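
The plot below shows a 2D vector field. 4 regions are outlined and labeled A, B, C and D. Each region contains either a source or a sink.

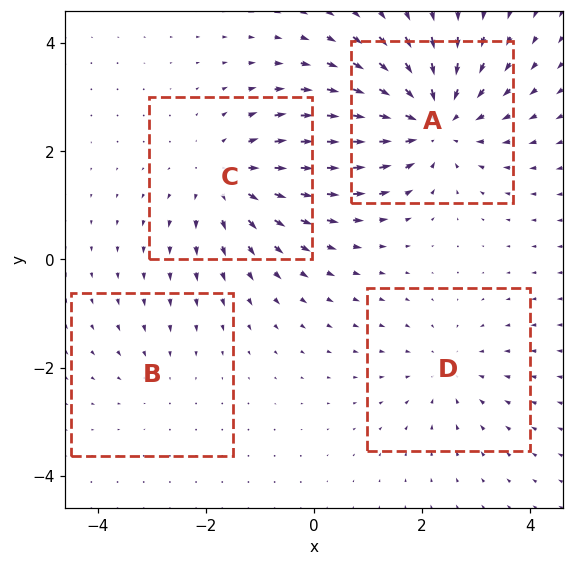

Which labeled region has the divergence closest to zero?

B

Divergence at each region's feature centre — A: about -6, B: about -2, C: about +4, D: about -3. Region B is closest to zero.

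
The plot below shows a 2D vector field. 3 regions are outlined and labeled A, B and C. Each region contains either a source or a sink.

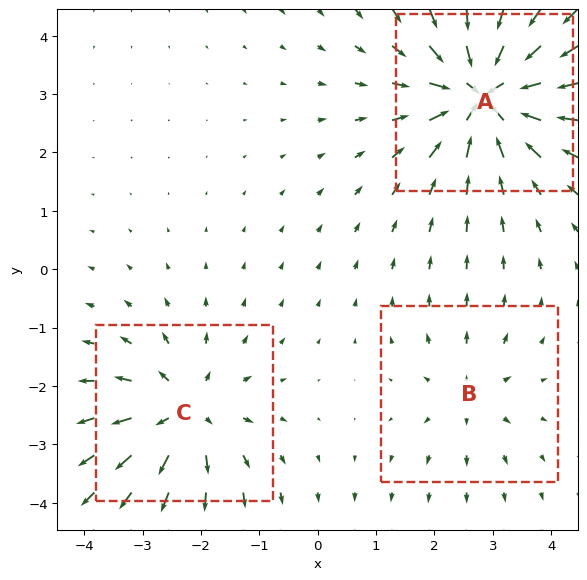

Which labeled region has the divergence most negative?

A

Divergence at each region's feature centre — A: about -6, B: about +2, C: about +4. Region A is most negative.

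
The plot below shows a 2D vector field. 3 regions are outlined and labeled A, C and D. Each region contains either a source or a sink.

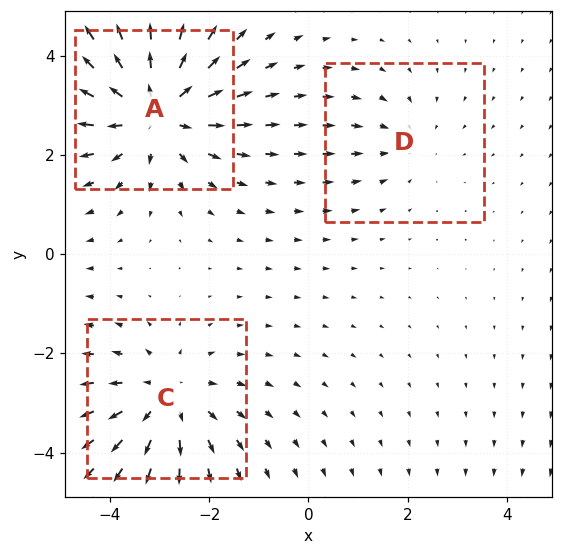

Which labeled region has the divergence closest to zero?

Divergence at each region's feature centre — A: about +4, C: about +3, D: about -2. Region D is closest to zero.

D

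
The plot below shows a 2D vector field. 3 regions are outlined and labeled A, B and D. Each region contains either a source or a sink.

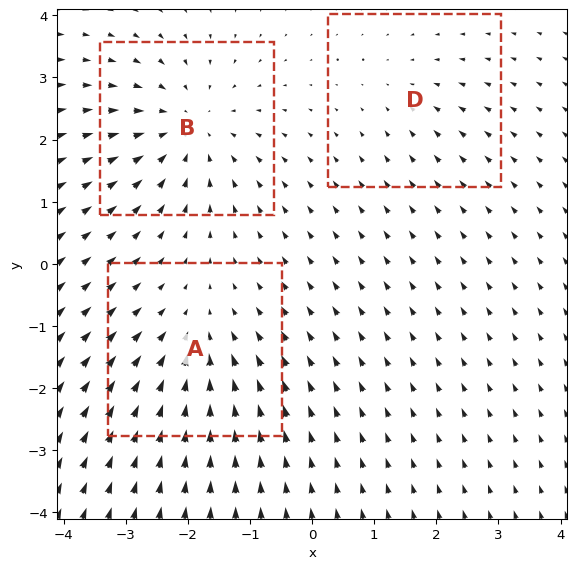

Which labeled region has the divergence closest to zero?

D

Divergence at each region's feature centre — A: about -3, B: about -4, D: about -2. Region D is closest to zero.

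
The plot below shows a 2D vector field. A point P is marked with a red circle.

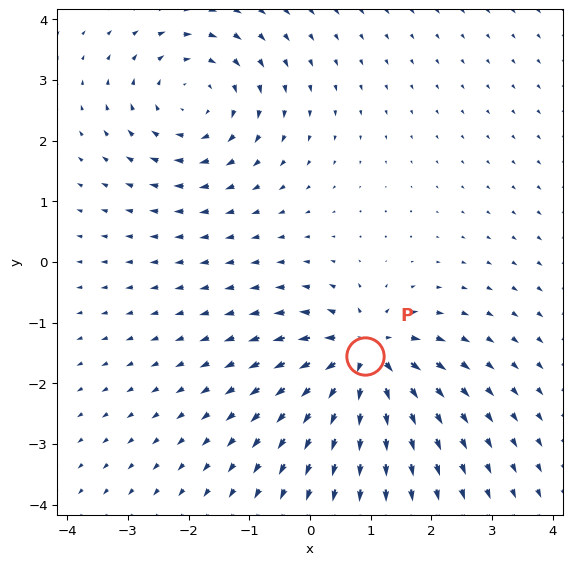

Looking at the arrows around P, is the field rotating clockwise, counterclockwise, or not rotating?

not rotating

Near P at (0.9, -1.5) the arrows show no circulation. The curl there is ≈0.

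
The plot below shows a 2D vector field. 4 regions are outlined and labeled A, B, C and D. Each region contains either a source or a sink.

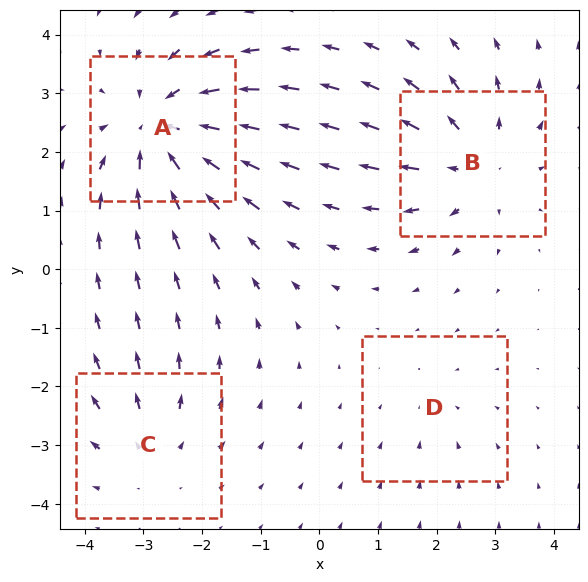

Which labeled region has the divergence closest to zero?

D

Divergence at each region's feature centre — A: about -6, B: about +4, C: about +3, D: about -2. Region D is closest to zero.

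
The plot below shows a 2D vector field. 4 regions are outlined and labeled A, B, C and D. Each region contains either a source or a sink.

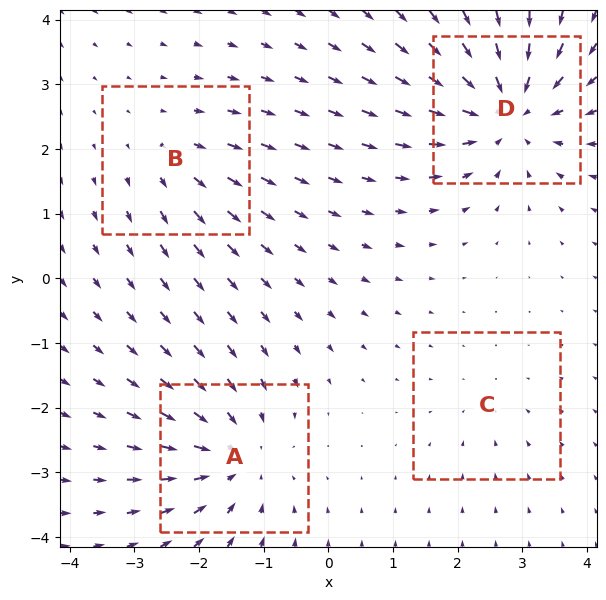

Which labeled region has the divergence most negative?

Divergence at each region's feature centre — A: about -5, B: about +3, C: about -2, D: about -7. Region D is most negative.

D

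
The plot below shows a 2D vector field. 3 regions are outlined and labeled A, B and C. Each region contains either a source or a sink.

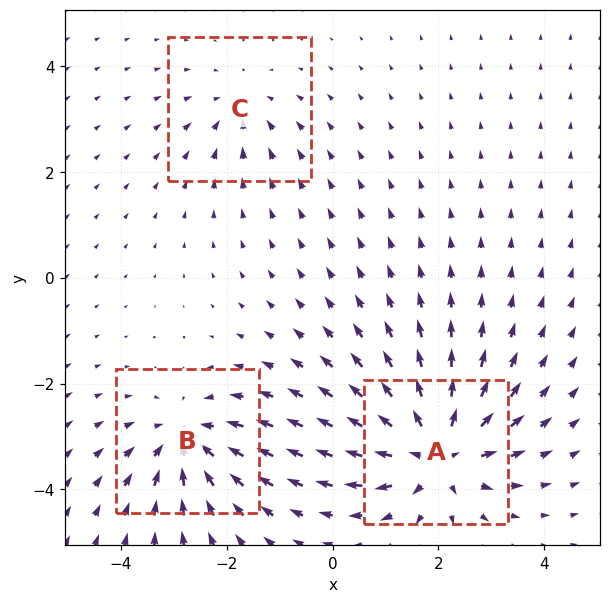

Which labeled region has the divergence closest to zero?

Divergence at each region's feature centre — A: about +6, B: about -4, C: about -2. Region C is closest to zero.

C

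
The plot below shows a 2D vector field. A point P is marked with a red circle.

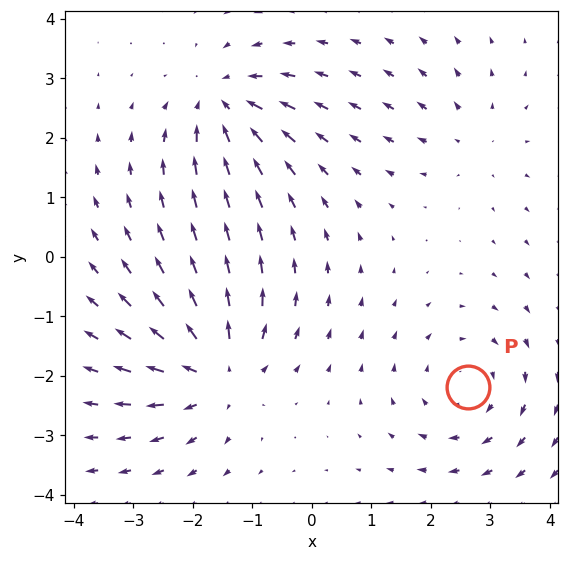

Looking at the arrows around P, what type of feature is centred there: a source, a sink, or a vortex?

vortex

At P (2.6, -2.2) the arrows circulate clockwise. Divergence ≈0, curl about -3 — near-zero divergence with nonzero curl is a vortex.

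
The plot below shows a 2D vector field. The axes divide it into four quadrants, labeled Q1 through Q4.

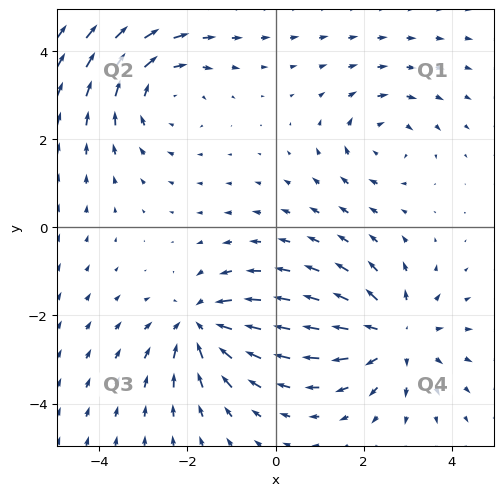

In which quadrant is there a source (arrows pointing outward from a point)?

The source sits at approximately (2.7, -2.5), which lies in quadrant Q4. The divergence there is about +4, positive as expected for a source.

Q4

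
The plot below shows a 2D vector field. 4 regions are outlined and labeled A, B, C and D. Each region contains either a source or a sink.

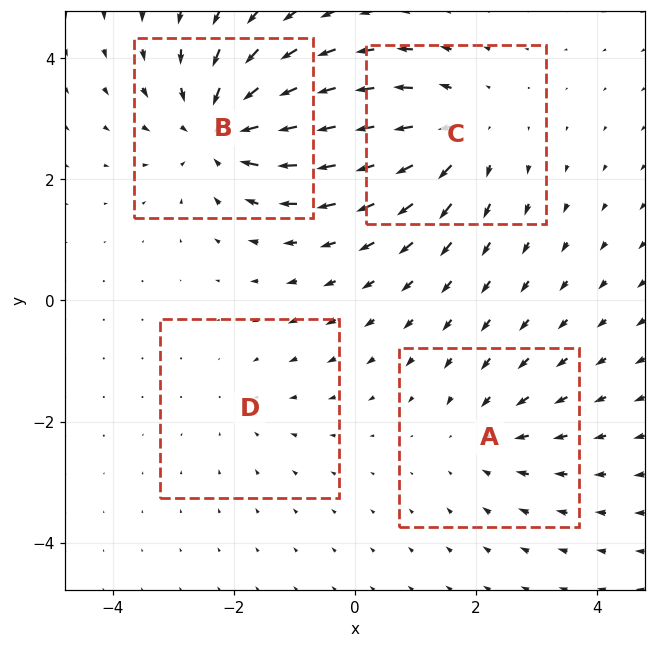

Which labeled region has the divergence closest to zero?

Divergence at each region's feature centre — A: about -3, B: about -6, C: about +5, D: about -2. Region D is closest to zero.

D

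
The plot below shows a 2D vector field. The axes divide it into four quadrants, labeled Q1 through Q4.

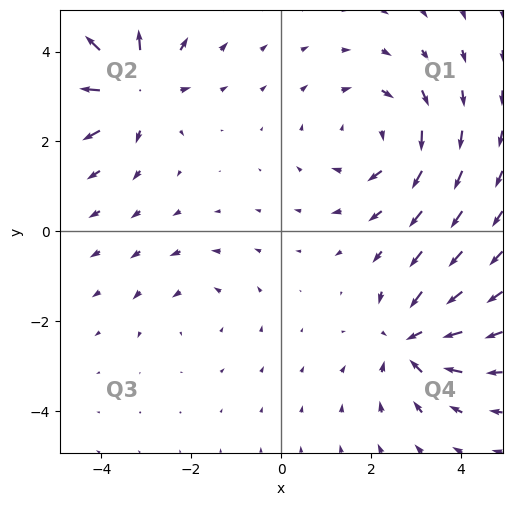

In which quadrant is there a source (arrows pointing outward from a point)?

Q2

The source sits at approximately (-3.3, 3.2), which lies in quadrant Q2. The divergence there is about +6, positive as expected for a source.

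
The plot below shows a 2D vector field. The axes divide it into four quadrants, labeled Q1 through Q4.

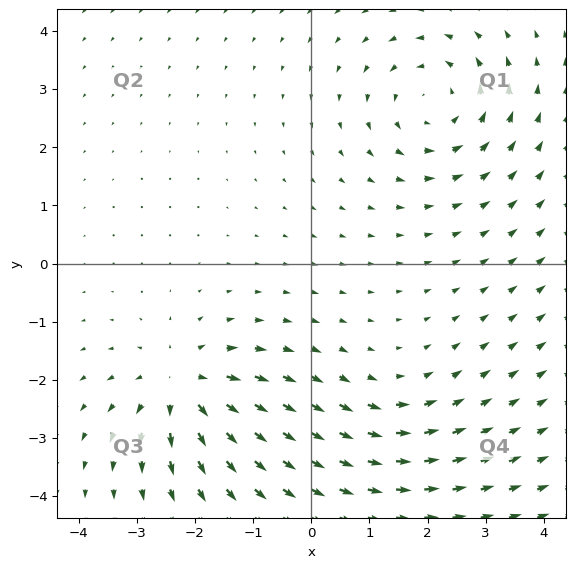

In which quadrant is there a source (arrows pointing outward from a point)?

Q3

The source sits at approximately (-2.2, -2.1), which lies in quadrant Q3. The divergence there is about +6, positive as expected for a source.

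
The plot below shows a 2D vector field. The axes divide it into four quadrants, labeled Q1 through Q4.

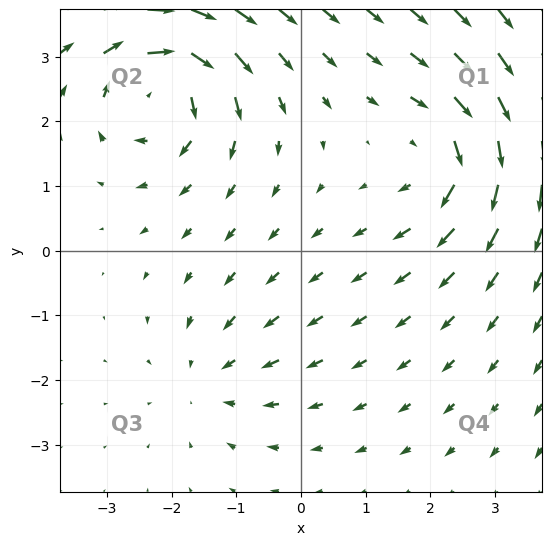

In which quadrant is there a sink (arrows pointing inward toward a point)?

The sink sits at approximately (-1.4, -2.0), which lies in quadrant Q3. The divergence there is about -2, negative as expected for a sink.

Q3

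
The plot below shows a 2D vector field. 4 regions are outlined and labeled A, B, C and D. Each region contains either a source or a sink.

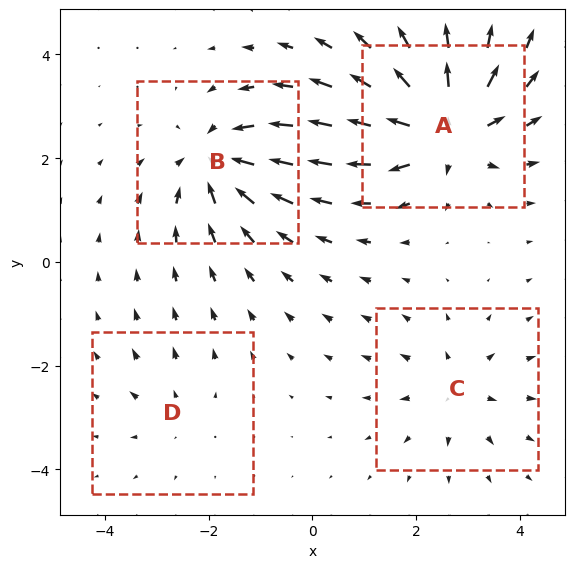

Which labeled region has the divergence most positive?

Divergence at each region's feature centre — A: about +8, B: about -6, C: about +3, D: about +2. Region A is most positive.

A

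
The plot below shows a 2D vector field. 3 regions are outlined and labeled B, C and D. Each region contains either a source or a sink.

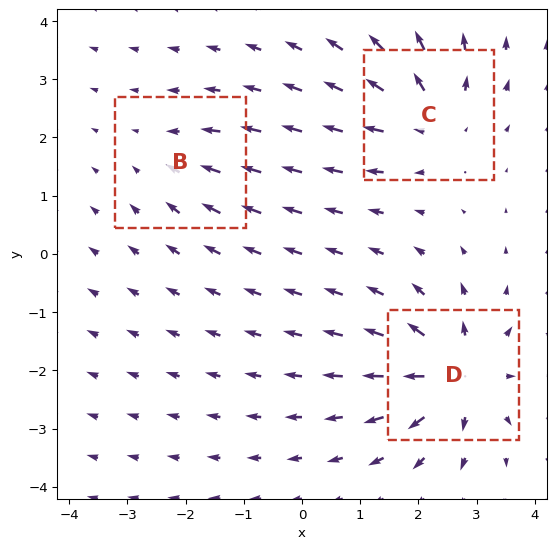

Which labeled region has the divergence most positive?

D

Divergence at each region's feature centre — B: about -2, C: about +4, D: about +6. Region D is most positive.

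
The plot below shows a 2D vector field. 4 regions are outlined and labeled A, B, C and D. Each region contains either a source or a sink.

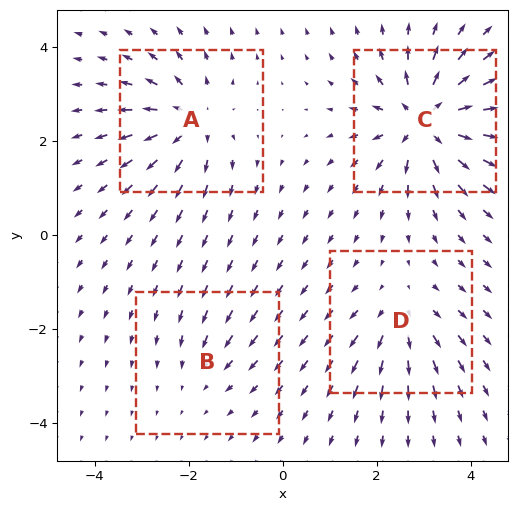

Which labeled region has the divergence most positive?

C

Divergence at each region's feature centre — A: about +6, B: about -2, C: about +9, D: about +4. Region C is most positive.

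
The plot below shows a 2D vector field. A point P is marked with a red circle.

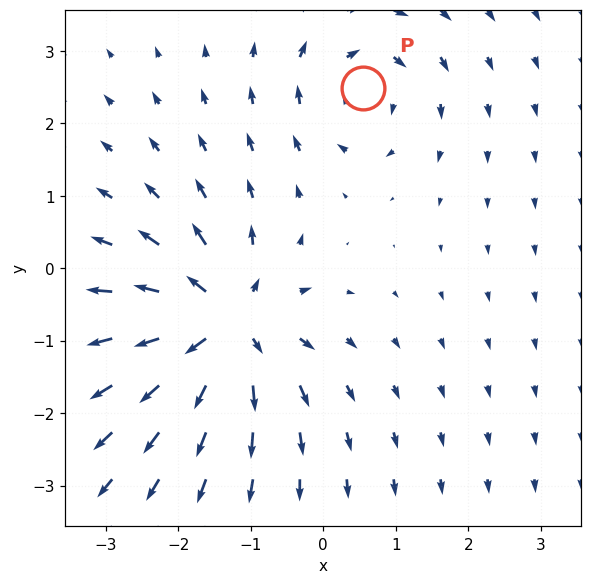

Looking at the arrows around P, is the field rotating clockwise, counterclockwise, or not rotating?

clockwise

Near P at (0.5, 2.5) the arrows circulate clockwise. The curl (z-component) there is about -4; negative curl means clockwise rotation.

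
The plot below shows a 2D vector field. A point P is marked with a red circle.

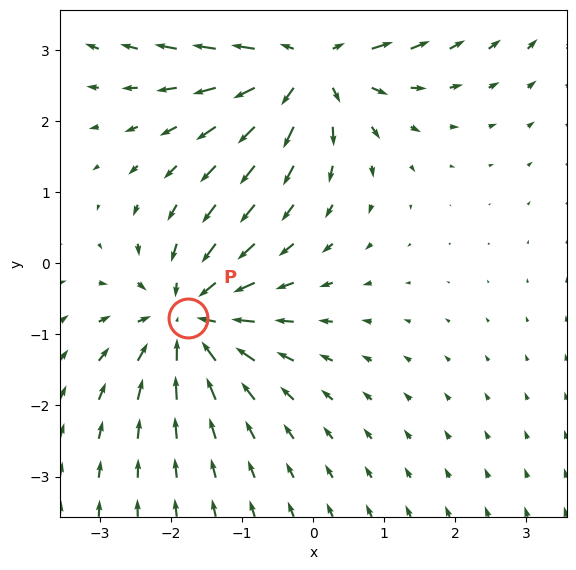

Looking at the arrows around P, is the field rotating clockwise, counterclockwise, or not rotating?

Near P at (-1.8, -0.8) the arrows show no circulation. The curl there is ≈0.

not rotating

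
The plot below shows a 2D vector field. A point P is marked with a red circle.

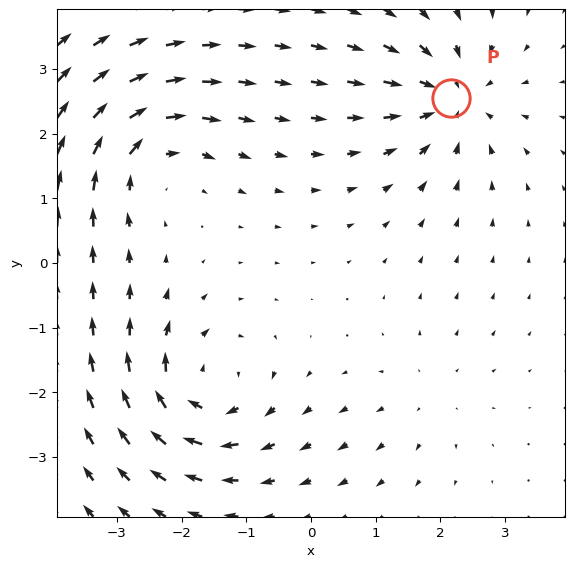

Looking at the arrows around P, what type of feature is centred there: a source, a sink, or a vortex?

sink

At P (2.2, 2.6) the arrows converge inward. Divergence about -6, curl ≈0 — negative divergence with near-zero curl is a sink.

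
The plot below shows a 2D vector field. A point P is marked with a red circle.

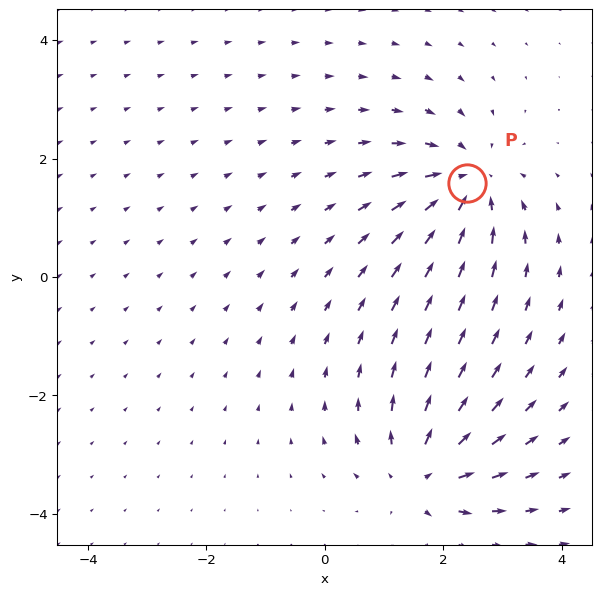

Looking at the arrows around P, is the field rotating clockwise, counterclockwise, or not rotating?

Near P at (2.4, 1.6) the arrows show no circulation. The curl there is ≈0.

not rotating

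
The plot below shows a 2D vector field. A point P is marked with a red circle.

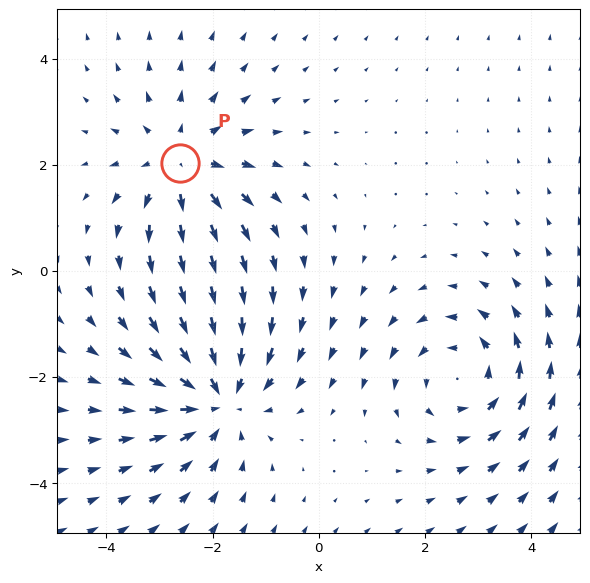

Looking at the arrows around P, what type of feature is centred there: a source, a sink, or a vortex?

source

At P (-2.6, 2.0) the arrows spread outward. Divergence about +4, curl ≈0 — positive divergence with near-zero curl is a source.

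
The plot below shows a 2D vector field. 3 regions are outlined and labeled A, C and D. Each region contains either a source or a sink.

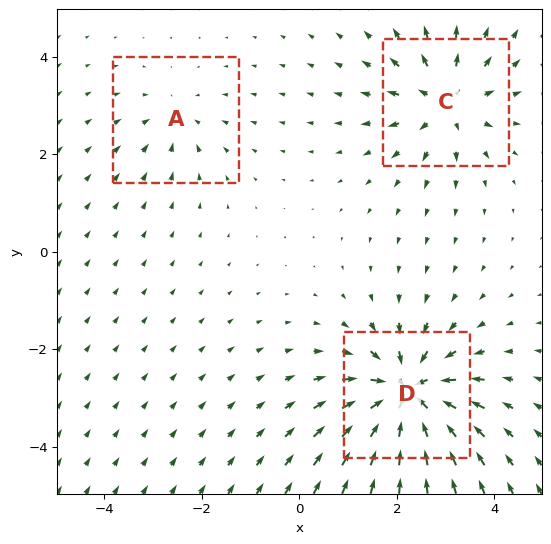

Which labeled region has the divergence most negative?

D

Divergence at each region's feature centre — A: about -2, C: about +4, D: about -7. Region D is most negative.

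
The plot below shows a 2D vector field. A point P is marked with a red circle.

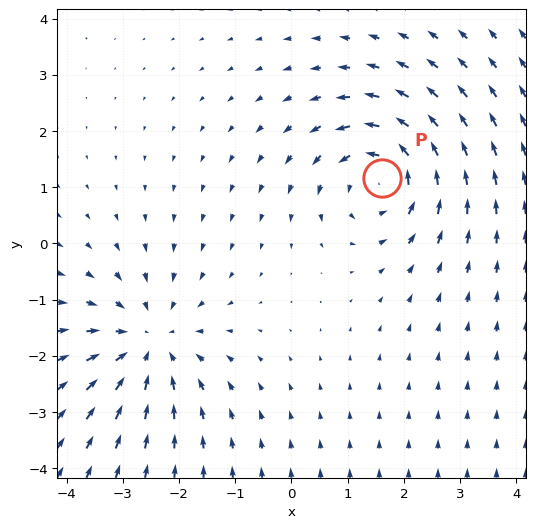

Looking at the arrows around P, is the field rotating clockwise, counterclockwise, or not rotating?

counterclockwise

Near P at (1.6, 1.2) the arrows circulate counterclockwise. The curl (z-component) there is about +4; positive curl means counterclockwise rotation.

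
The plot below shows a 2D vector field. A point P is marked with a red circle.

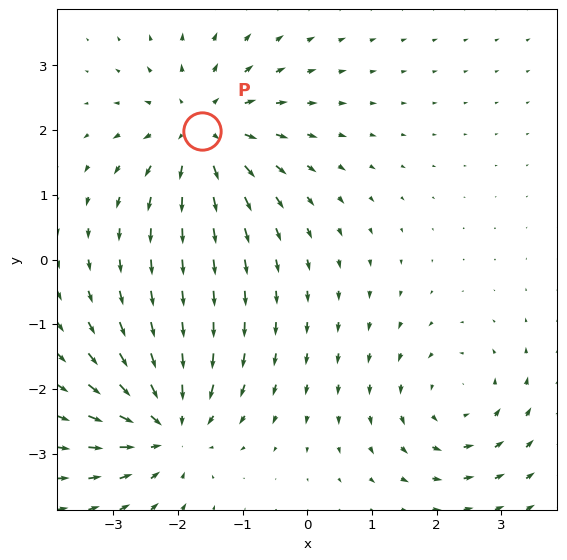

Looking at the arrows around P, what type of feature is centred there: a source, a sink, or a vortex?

At P (-1.6, 2.0) the arrows spread outward. Divergence about +5, curl ≈0 — positive divergence with near-zero curl is a source.

source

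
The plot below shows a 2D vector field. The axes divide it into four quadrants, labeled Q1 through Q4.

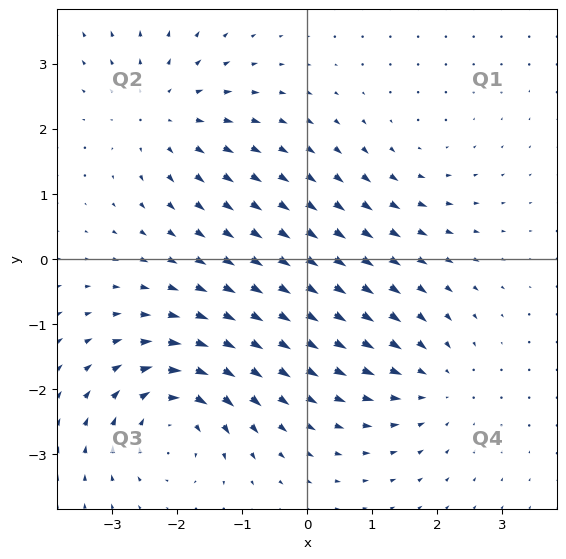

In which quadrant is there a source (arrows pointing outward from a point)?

Q2

The source sits at approximately (-2.2, 2.2), which lies in quadrant Q2. The divergence there is about +3, positive as expected for a source.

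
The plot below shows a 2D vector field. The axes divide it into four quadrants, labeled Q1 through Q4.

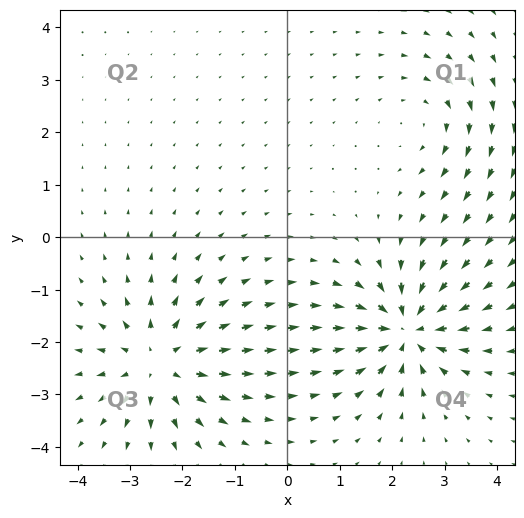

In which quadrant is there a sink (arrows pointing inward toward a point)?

Q4

The sink sits at approximately (2.3, -1.8), which lies in quadrant Q4. The divergence there is about -6, negative as expected for a sink.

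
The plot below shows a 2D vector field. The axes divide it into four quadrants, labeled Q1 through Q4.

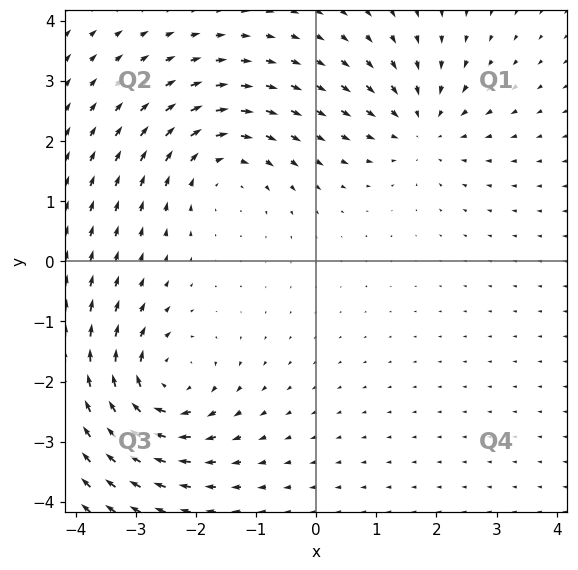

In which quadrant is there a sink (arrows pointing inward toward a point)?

Q1

The sink sits at approximately (1.7, 2.2), which lies in quadrant Q1. The divergence there is about -3, negative as expected for a sink.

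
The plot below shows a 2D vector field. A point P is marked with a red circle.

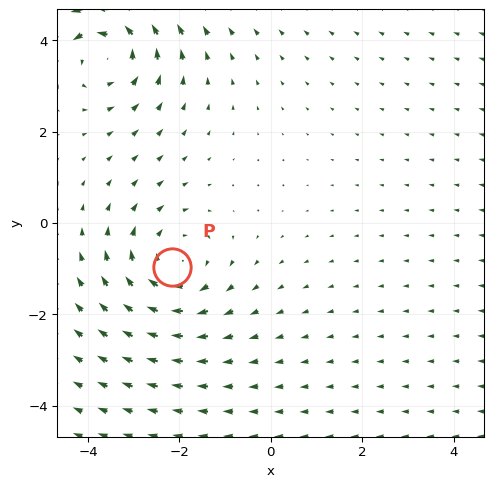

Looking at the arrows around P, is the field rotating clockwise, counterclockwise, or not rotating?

clockwise

Near P at (-2.2, -1.0) the arrows circulate clockwise. The curl (z-component) there is about -3; negative curl means clockwise rotation.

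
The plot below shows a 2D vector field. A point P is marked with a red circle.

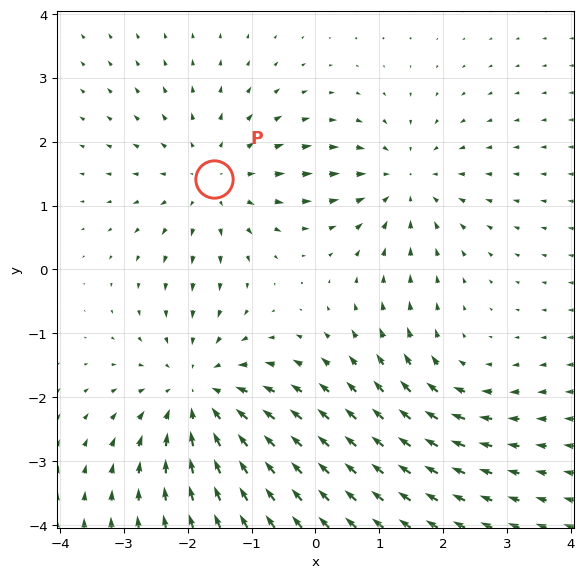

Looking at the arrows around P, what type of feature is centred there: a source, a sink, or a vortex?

At P (-1.6, 1.4) the arrows spread outward. Divergence about +3, curl ≈0 — positive divergence with near-zero curl is a source.

source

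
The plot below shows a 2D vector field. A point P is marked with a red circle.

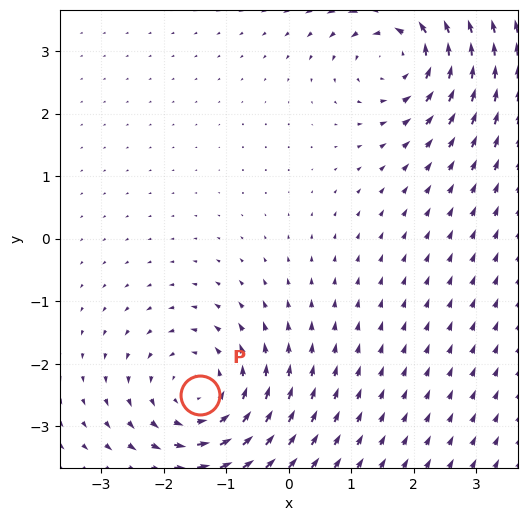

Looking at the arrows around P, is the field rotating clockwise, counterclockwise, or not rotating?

Near P at (-1.4, -2.5) the arrows circulate counterclockwise. The curl (z-component) there is about +3; positive curl means counterclockwise rotation.

counterclockwise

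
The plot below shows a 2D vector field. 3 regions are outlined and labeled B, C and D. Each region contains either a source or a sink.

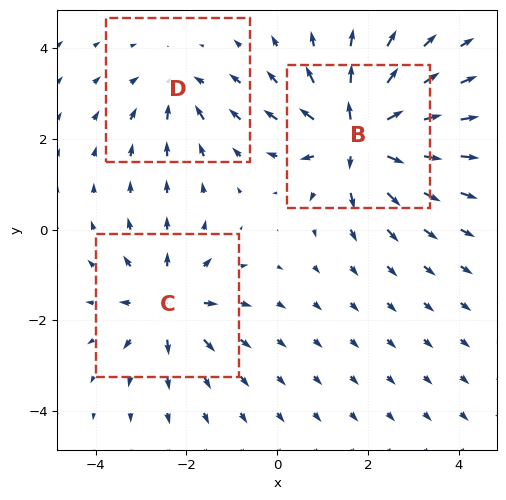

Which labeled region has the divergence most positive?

B

Divergence at each region's feature centre — B: about +6, C: about +4, D: about -3. Region B is most positive.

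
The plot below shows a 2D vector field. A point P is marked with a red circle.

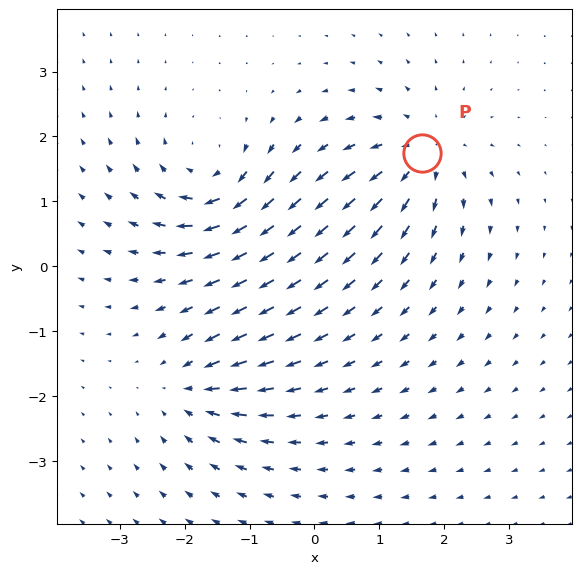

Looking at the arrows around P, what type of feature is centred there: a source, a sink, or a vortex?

At P (1.7, 1.7) the arrows spread outward. Divergence about +5, curl ≈0 — positive divergence with near-zero curl is a source.

source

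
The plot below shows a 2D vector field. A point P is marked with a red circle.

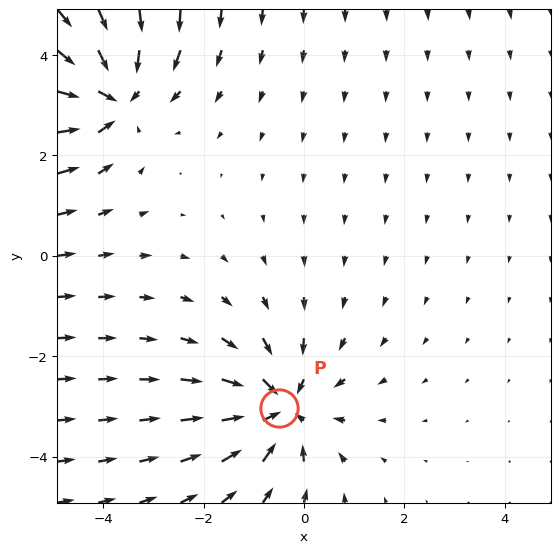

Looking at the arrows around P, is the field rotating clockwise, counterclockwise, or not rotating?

not rotating

Near P at (-0.5, -3.0) the arrows show no circulation. The curl there is ≈0.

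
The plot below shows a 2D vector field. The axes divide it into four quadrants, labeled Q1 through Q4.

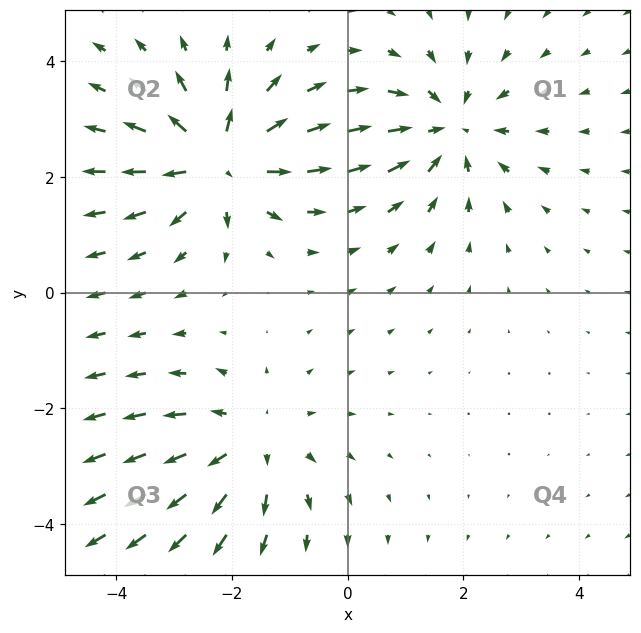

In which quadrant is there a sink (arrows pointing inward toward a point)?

The sink sits at approximately (1.8, 2.8), which lies in quadrant Q1. The divergence there is about -4, negative as expected for a sink.

Q1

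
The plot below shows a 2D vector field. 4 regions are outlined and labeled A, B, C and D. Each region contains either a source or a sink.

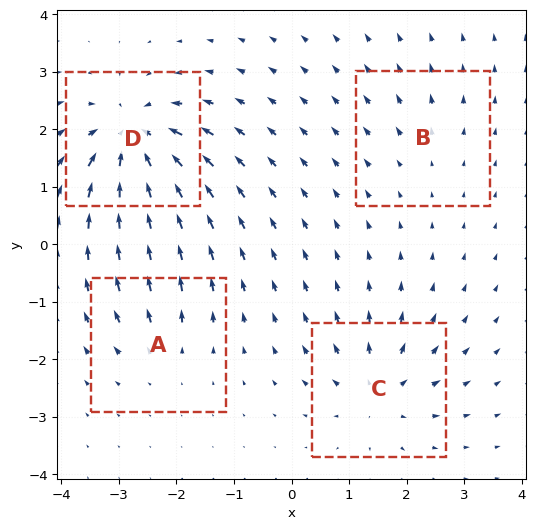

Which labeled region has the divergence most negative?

D

Divergence at each region's feature centre — A: about +4, B: about +2, C: about +6, D: about -9. Region D is most negative.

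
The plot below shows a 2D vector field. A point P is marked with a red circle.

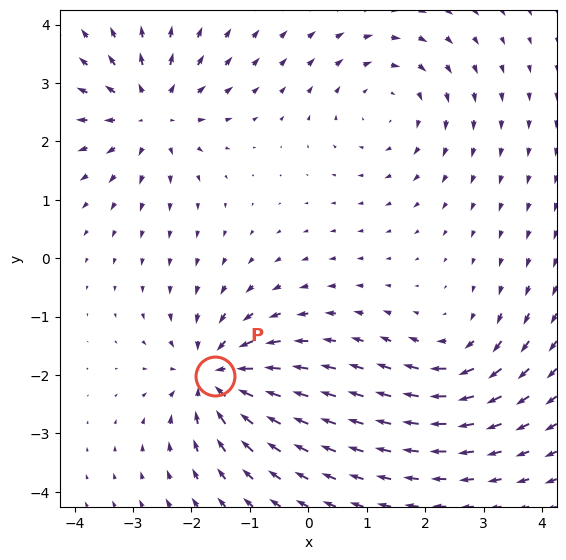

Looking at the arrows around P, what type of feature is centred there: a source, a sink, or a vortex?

At P (-1.6, -2.0) the arrows converge inward. Divergence about -6, curl ≈0 — negative divergence with near-zero curl is a sink.

sink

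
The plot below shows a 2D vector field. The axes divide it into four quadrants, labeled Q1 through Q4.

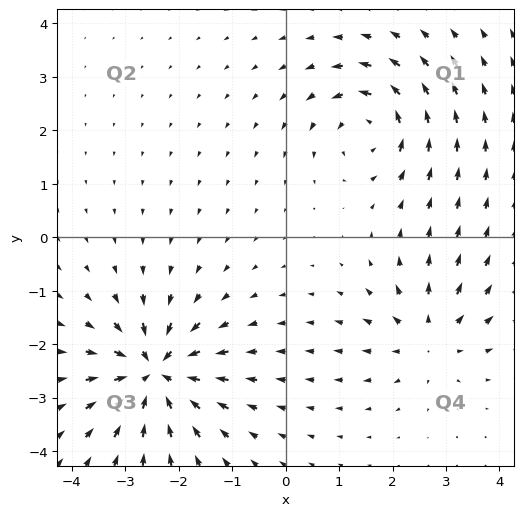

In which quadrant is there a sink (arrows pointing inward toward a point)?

Q3

The sink sits at approximately (-2.4, -2.5), which lies in quadrant Q3. The divergence there is about -7, negative as expected for a sink.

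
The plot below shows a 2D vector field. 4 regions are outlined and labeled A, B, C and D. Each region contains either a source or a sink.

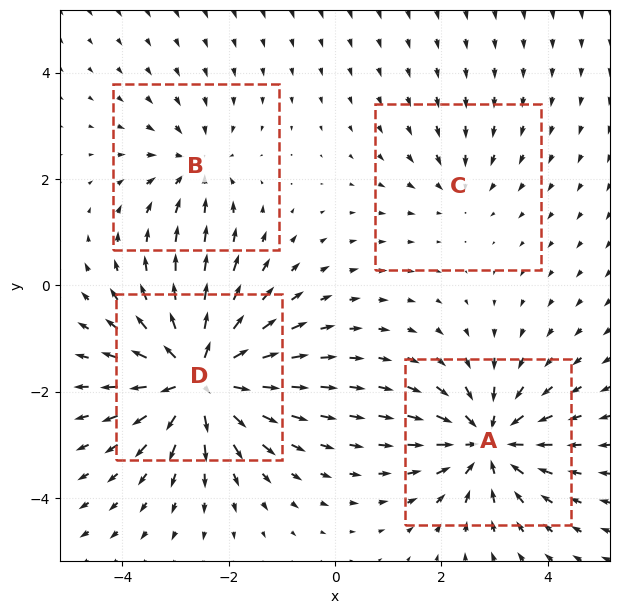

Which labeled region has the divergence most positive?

Divergence at each region's feature centre — A: about -6, B: about -4, C: about -2, D: about +8. Region D is most positive.

D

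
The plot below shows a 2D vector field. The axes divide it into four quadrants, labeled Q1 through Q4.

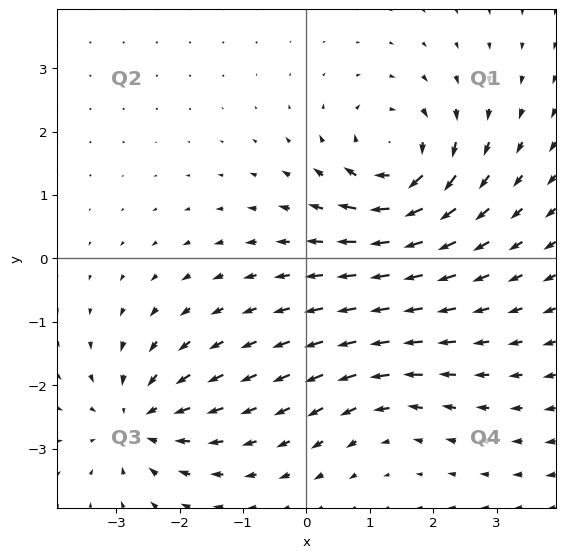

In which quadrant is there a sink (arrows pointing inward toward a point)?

Q3

The sink sits at approximately (-2.6, -2.6), which lies in quadrant Q3. The divergence there is about -4, negative as expected for a sink.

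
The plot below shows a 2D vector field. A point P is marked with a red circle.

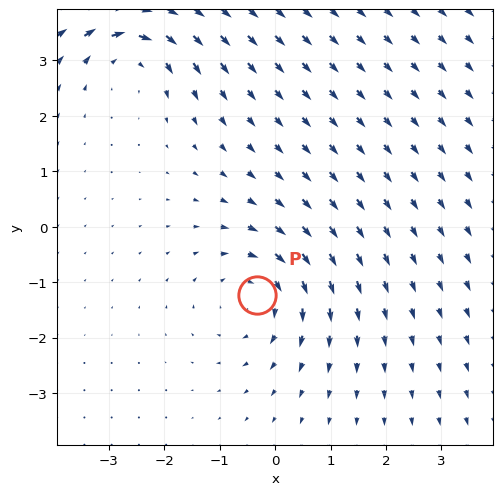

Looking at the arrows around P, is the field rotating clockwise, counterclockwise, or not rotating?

clockwise

Near P at (-0.3, -1.2) the arrows circulate clockwise. The curl (z-component) there is about -4; negative curl means clockwise rotation.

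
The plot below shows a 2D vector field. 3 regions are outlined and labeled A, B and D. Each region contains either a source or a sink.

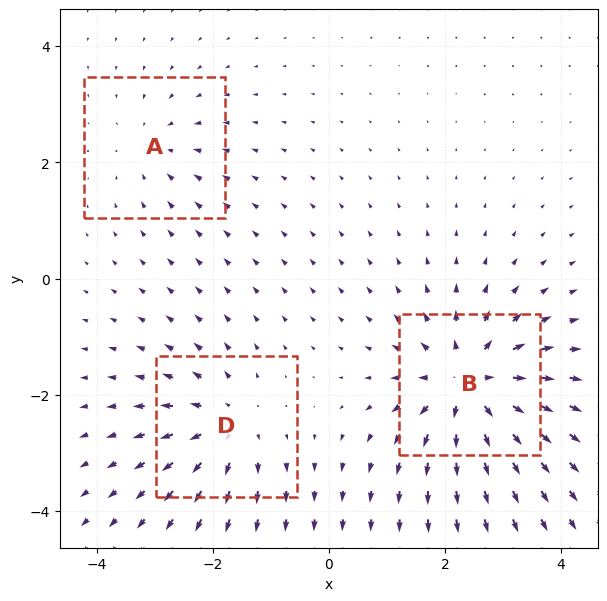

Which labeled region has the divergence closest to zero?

Divergence at each region's feature centre — A: about -2, B: about +6, D: about +4. Region A is closest to zero.

A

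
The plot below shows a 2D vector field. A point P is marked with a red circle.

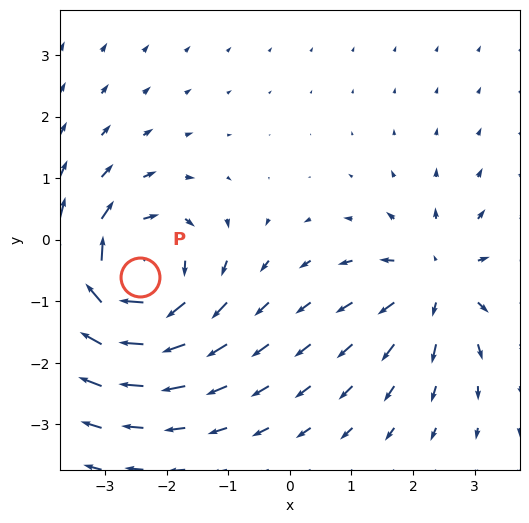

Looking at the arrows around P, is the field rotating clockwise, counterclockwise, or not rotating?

clockwise

Near P at (-2.4, -0.6) the arrows circulate clockwise. The curl (z-component) there is about -5; negative curl means clockwise rotation.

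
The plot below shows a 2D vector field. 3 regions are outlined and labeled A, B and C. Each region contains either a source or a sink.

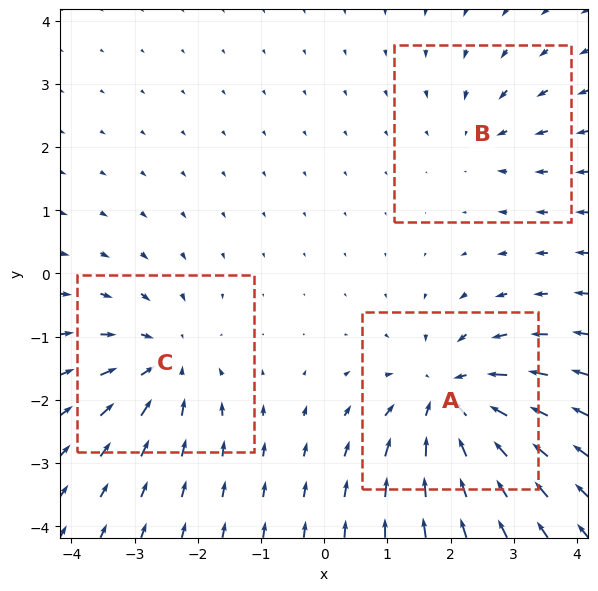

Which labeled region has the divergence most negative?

A

Divergence at each region's feature centre — A: about -5, B: about -2, C: about -4. Region A is most negative.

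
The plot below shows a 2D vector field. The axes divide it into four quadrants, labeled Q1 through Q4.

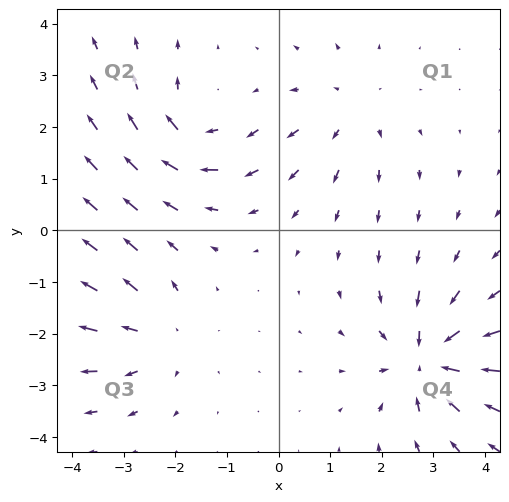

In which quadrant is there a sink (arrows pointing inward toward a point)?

Q4

The sink sits at approximately (2.9, -2.5), which lies in quadrant Q4. The divergence there is about -5, negative as expected for a sink.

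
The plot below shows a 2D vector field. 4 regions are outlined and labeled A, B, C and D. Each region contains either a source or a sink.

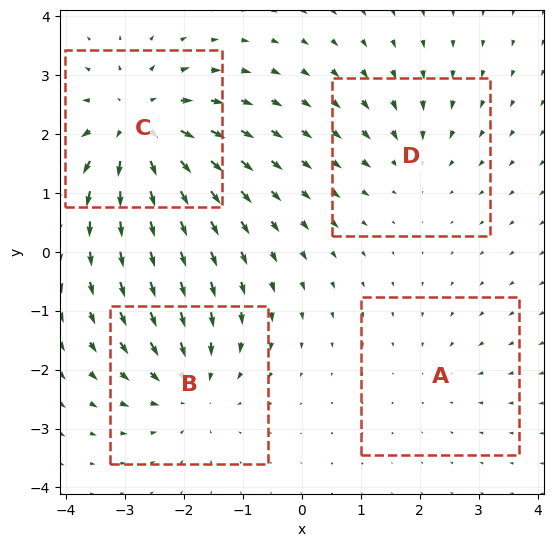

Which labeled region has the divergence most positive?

C

Divergence at each region's feature centre — A: about -2, B: about -5, C: about +7, D: about -3. Region C is most positive.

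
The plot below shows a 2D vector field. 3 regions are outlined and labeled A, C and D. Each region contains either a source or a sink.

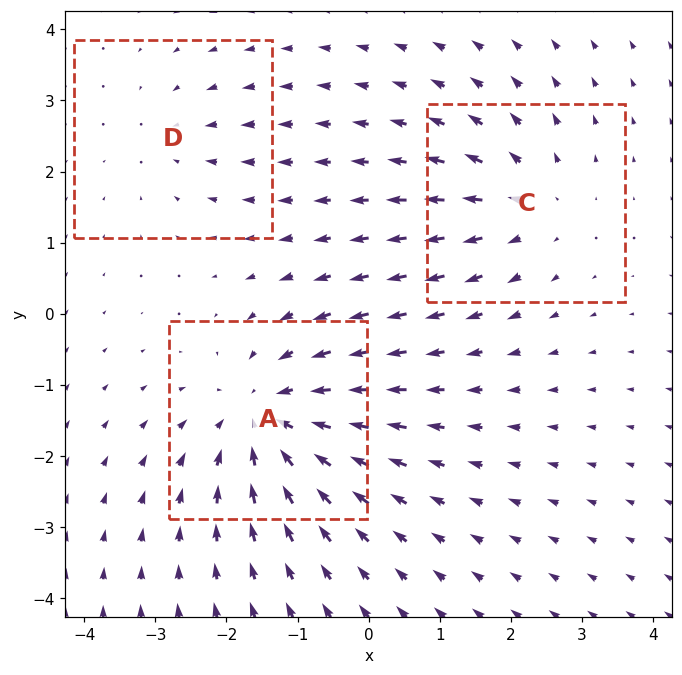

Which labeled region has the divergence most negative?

Divergence at each region's feature centre — A: about -4, C: about +3, D: about -2. Region A is most negative.

A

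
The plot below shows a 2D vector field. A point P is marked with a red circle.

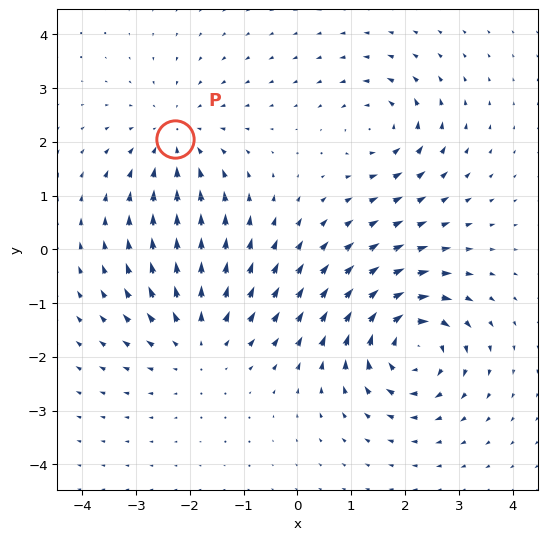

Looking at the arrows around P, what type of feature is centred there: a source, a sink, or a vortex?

sink

At P (-2.3, 2.1) the arrows converge inward. Divergence about -3, curl ≈0 — negative divergence with near-zero curl is a sink.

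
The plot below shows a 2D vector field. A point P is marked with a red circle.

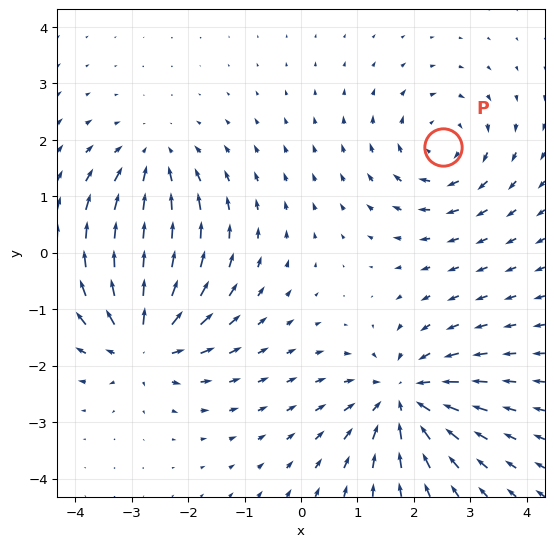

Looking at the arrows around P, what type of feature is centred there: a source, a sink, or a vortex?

At P (2.5, 1.9) the arrows circulate clockwise. Divergence ≈0, curl about -4 — near-zero divergence with nonzero curl is a vortex.

vortex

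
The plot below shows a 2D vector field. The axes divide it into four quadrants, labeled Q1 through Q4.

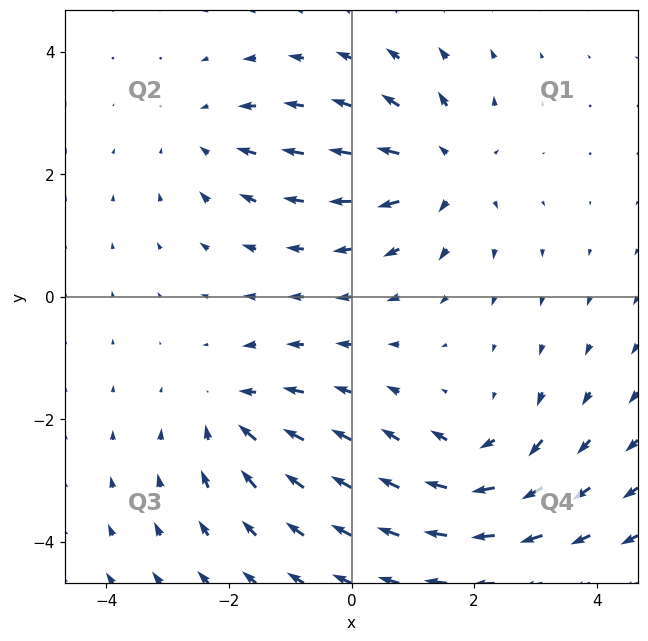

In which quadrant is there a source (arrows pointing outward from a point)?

The source sits at approximately (1.5, 2.1), which lies in quadrant Q1. The divergence there is about +5, positive as expected for a source.

Q1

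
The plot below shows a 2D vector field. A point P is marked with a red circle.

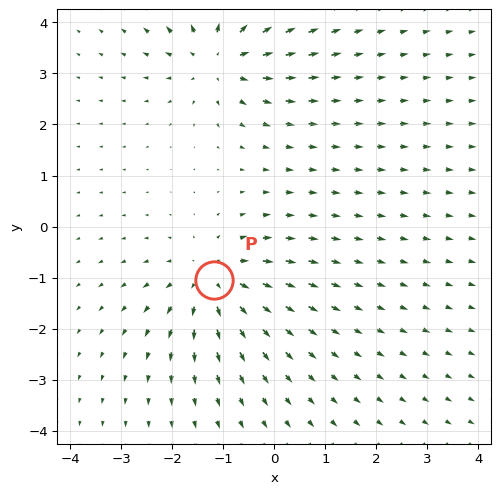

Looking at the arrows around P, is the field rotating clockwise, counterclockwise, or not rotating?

not rotating

Near P at (-1.2, -1.1) the arrows show no circulation. The curl there is ≈0.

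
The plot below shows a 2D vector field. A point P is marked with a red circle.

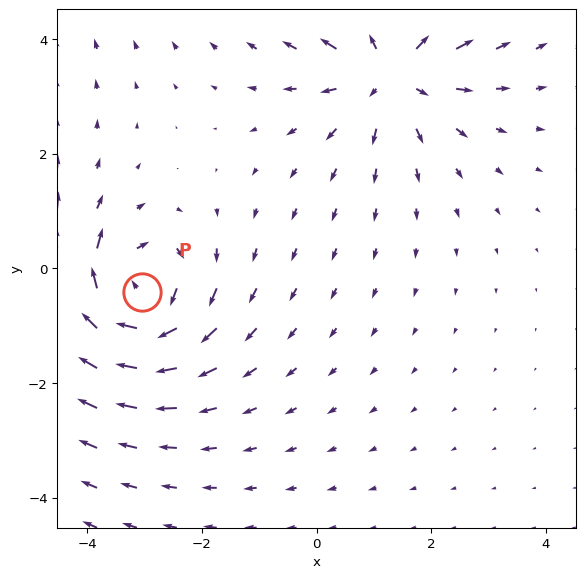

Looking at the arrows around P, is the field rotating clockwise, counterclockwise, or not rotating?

clockwise

Near P at (-3.0, -0.4) the arrows circulate clockwise. The curl (z-component) there is about -6; negative curl means clockwise rotation.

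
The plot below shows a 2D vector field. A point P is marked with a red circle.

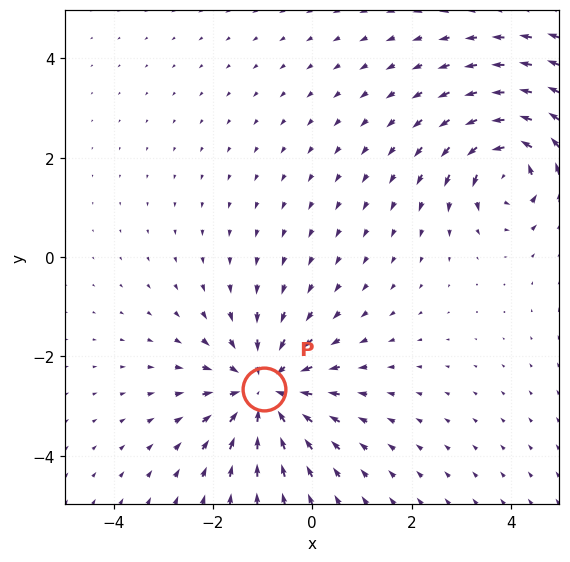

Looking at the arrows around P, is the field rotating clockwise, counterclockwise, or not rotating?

not rotating

Near P at (-1.0, -2.7) the arrows show no circulation. The curl there is ≈0.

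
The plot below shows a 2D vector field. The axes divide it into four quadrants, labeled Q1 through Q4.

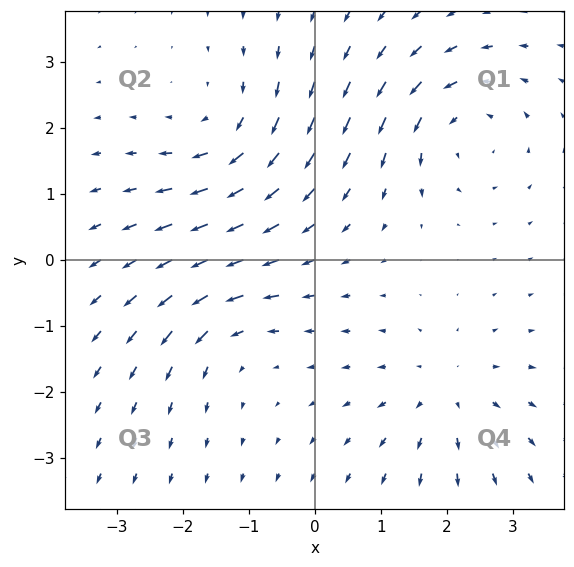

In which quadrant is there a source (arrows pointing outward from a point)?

Q4

The source sits at approximately (2.0, -2.0), which lies in quadrant Q4. The divergence there is about +3, positive as expected for a source.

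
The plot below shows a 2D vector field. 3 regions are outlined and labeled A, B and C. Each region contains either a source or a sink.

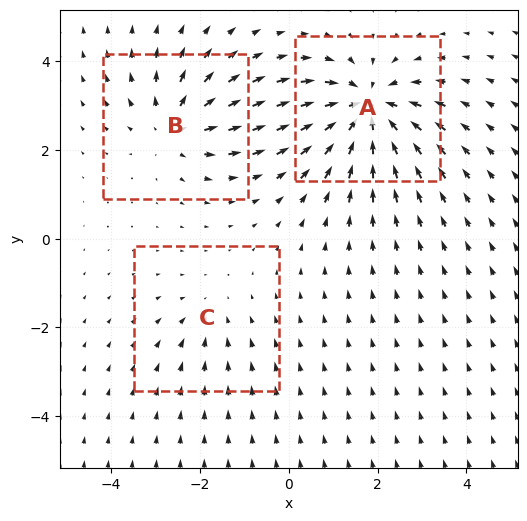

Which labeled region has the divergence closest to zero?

Divergence at each region's feature centre — A: about -5, B: about +3, C: about -2. Region C is closest to zero.

C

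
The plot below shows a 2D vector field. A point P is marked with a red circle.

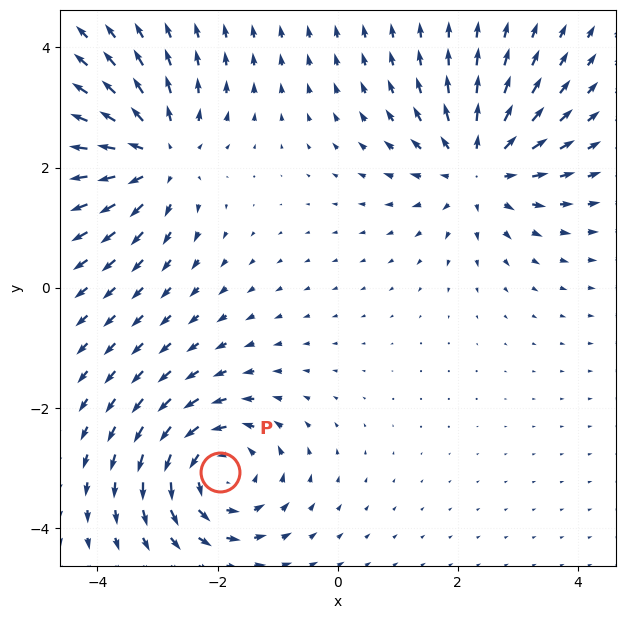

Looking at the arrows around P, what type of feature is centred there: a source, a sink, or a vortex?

At P (-2.0, -3.1) the arrows circulate counterclockwise. Divergence ≈0, curl about +5 — near-zero divergence with nonzero curl is a vortex.

vortex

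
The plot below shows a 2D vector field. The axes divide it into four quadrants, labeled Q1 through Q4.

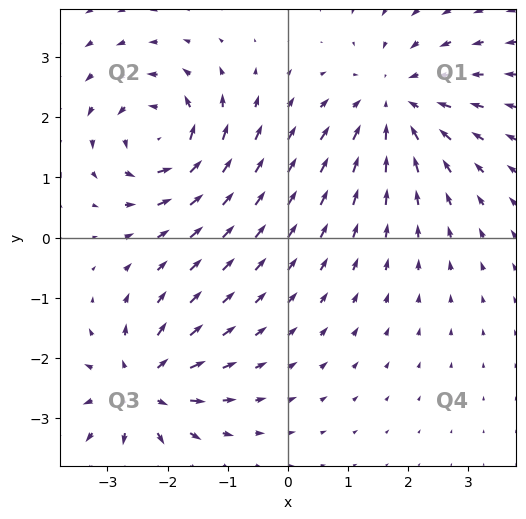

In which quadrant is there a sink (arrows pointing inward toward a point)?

The sink sits at approximately (1.8, 2.2), which lies in quadrant Q1. The divergence there is about -4, negative as expected for a sink.

Q1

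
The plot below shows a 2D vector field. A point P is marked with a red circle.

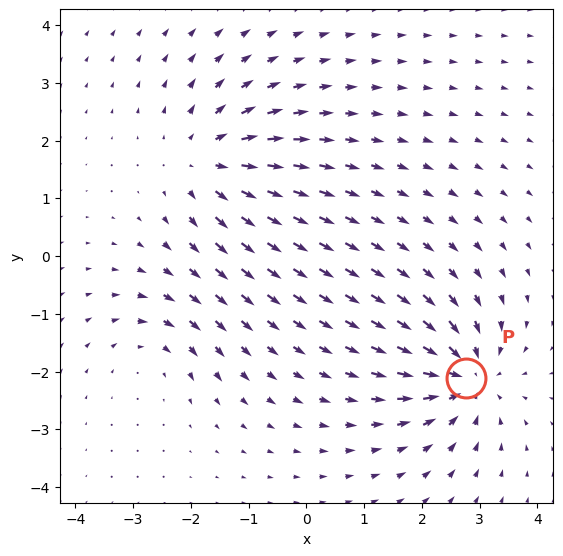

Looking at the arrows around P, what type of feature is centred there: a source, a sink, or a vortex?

sink

At P (2.8, -2.1) the arrows converge inward. Divergence about -6, curl ≈0 — negative divergence with near-zero curl is a sink.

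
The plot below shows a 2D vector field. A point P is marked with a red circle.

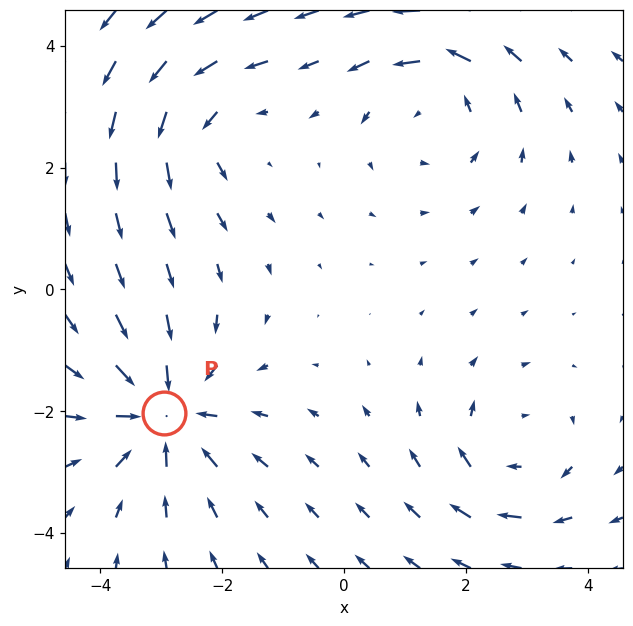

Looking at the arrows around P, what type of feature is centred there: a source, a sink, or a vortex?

sink

At P (-3.0, -2.0) the arrows converge inward. Divergence about -5, curl ≈0 — negative divergence with near-zero curl is a sink.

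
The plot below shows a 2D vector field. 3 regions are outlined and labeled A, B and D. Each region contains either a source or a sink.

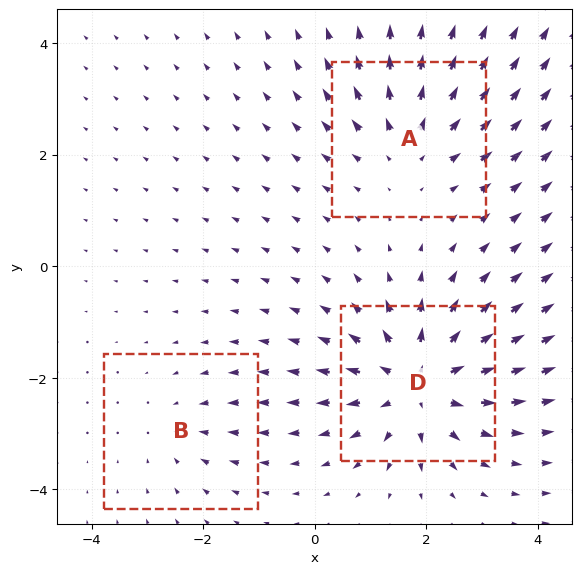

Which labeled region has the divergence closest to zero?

B

Divergence at each region's feature centre — A: about +3, B: about -2, D: about +5. Region B is closest to zero.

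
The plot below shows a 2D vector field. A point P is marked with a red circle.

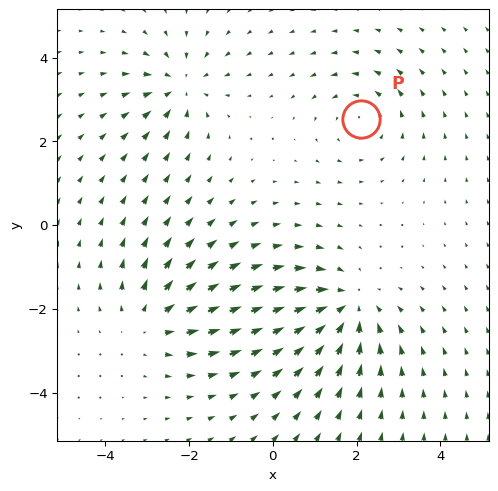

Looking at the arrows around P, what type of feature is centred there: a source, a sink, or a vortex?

At P (2.1, 2.5) the arrows circulate counterclockwise. Divergence ≈0, curl about +3 — near-zero divergence with nonzero curl is a vortex.

vortex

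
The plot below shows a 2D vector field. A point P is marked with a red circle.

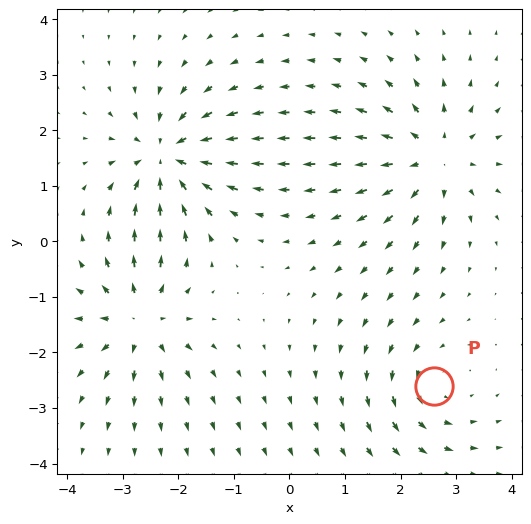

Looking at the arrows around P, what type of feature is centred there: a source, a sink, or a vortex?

vortex

At P (2.6, -2.6) the arrows circulate counterclockwise. Divergence ≈0, curl about +3 — near-zero divergence with nonzero curl is a vortex.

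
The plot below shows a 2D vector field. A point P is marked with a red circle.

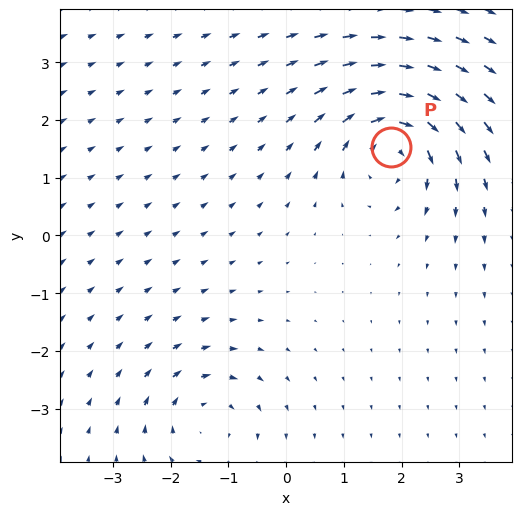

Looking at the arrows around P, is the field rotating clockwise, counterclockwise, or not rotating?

clockwise

Near P at (1.8, 1.5) the arrows circulate clockwise. The curl (z-component) there is about -5; negative curl means clockwise rotation.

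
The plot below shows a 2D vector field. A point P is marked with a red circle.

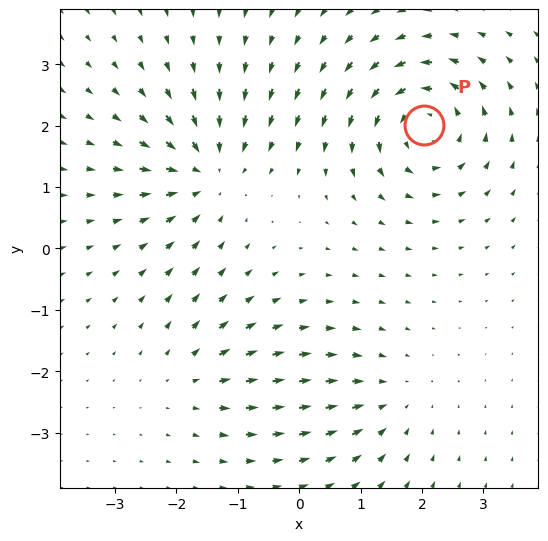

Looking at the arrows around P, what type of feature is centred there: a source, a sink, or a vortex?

vortex

At P (2.0, 2.0) the arrows circulate counterclockwise. Divergence ≈0, curl about +6 — near-zero divergence with nonzero curl is a vortex.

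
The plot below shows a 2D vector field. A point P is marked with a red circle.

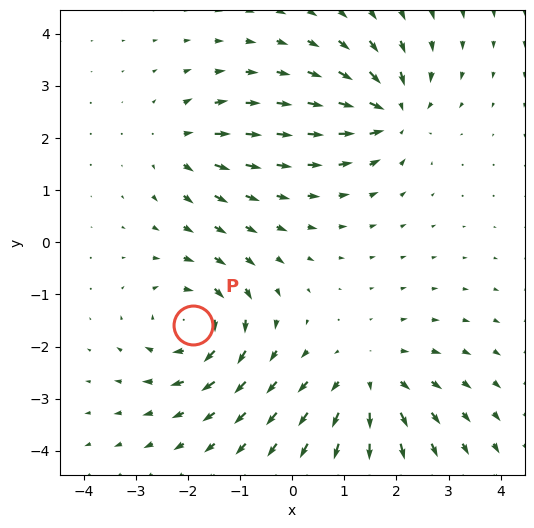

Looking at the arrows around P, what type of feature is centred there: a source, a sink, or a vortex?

At P (-1.9, -1.6) the arrows circulate clockwise. Divergence ≈0, curl about -6 — near-zero divergence with nonzero curl is a vortex.

vortex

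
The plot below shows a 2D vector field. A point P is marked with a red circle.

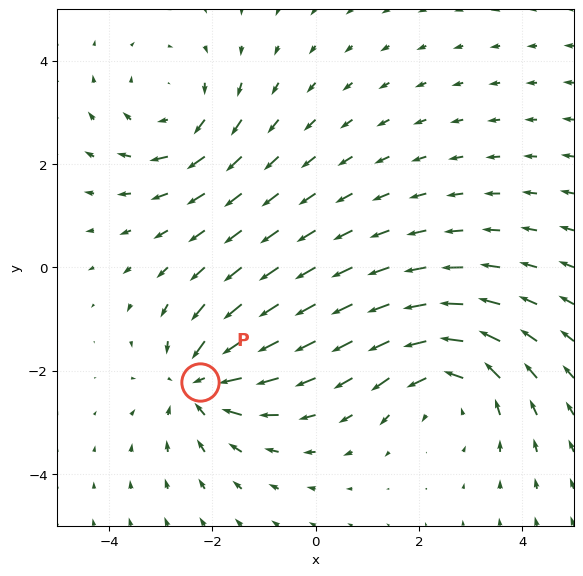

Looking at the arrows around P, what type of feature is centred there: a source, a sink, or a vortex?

At P (-2.2, -2.2) the arrows converge inward. Divergence about -3, curl ≈0 — negative divergence with near-zero curl is a sink.

sink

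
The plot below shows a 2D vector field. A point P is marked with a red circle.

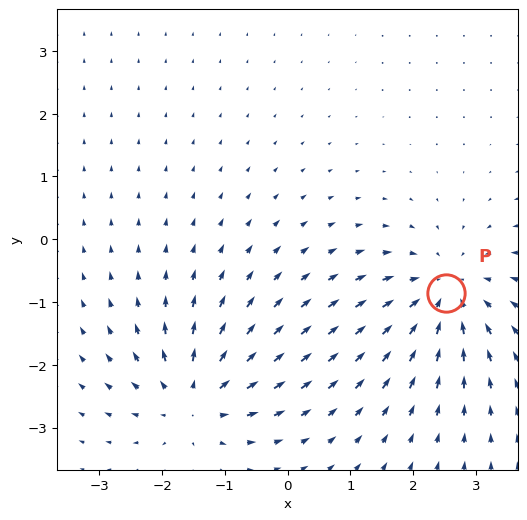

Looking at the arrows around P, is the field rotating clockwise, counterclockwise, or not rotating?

Near P at (2.5, -0.9) the arrows show no circulation. The curl there is ≈0.

not rotating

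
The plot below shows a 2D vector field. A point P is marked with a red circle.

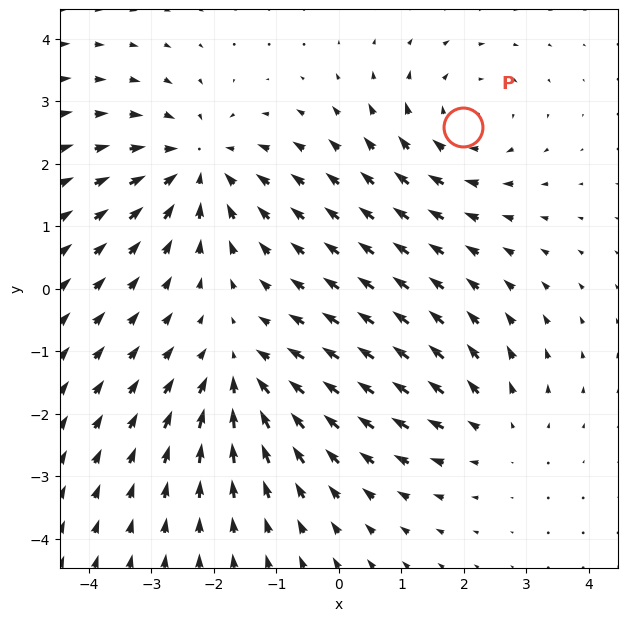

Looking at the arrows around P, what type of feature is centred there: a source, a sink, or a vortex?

vortex

At P (2.0, 2.6) the arrows circulate clockwise. Divergence ≈0, curl about -3 — near-zero divergence with nonzero curl is a vortex.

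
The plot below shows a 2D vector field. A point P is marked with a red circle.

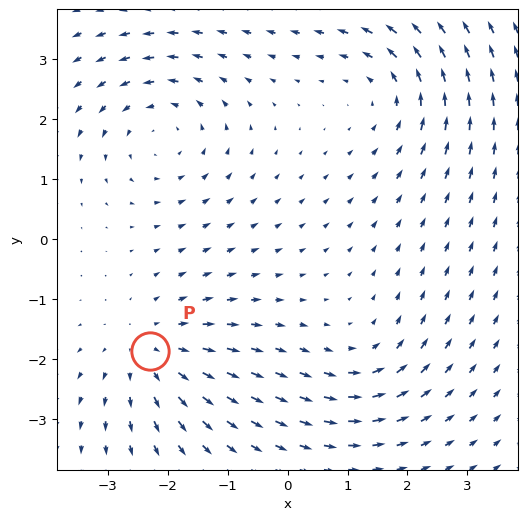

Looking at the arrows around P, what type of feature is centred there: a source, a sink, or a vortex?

At P (-2.3, -1.9) the arrows spread outward. Divergence about +4, curl ≈0 — positive divergence with near-zero curl is a source.

source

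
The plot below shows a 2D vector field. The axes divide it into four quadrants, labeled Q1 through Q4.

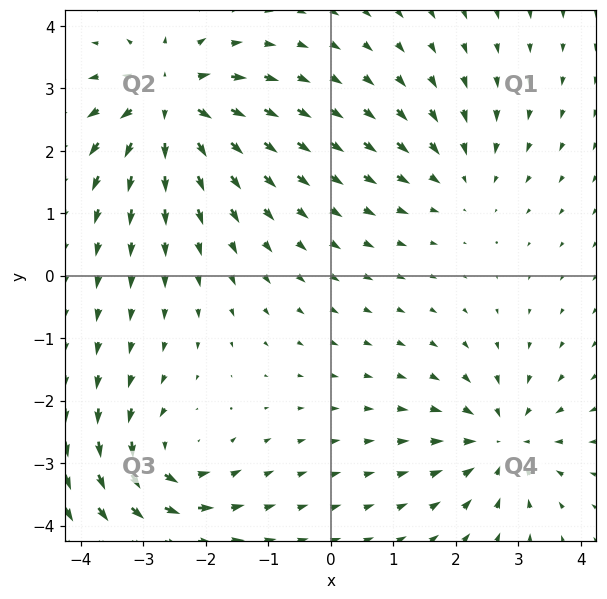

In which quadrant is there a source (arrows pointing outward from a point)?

The source sits at approximately (-2.6, 2.8), which lies in quadrant Q2. The divergence there is about +6, positive as expected for a source.

Q2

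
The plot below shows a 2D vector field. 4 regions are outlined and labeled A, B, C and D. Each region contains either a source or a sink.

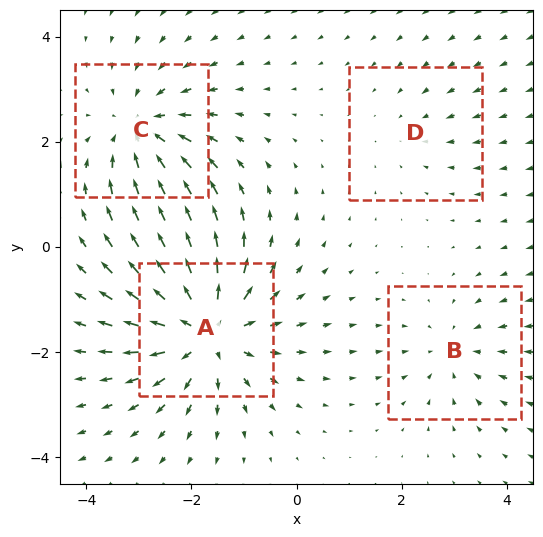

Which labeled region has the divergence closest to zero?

Divergence at each region's feature centre — A: about +7, B: about -3, C: about -5, D: about -2. Region D is closest to zero.

D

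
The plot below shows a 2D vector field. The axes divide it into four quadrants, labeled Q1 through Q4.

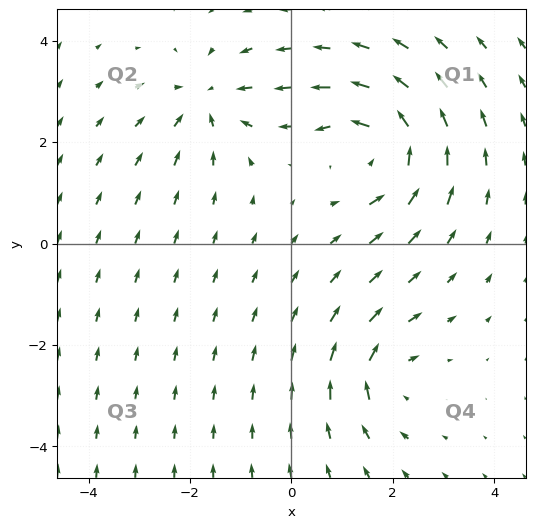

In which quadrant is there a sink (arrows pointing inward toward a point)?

The sink sits at approximately (-1.7, 2.8), which lies in quadrant Q2. The divergence there is about -4, negative as expected for a sink.

Q2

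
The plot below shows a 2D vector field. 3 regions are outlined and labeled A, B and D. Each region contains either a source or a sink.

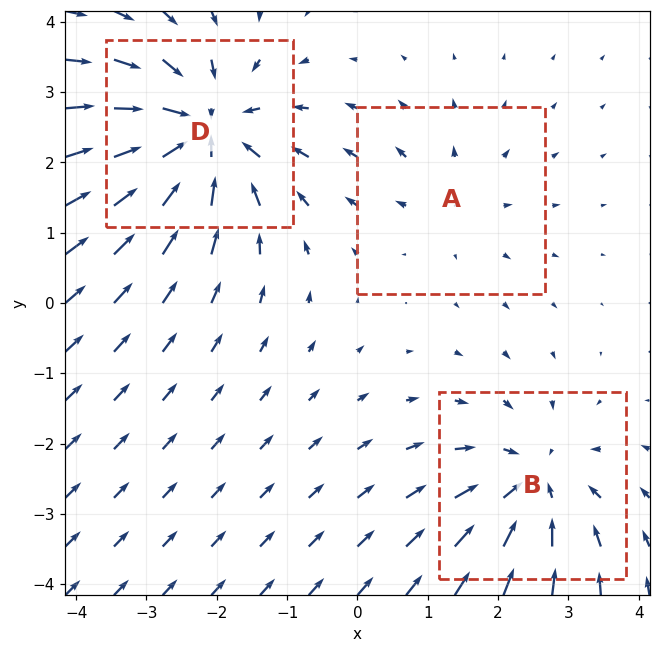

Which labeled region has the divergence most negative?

D

Divergence at each region's feature centre — A: about +2, B: about -4, D: about -5. Region D is most negative.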